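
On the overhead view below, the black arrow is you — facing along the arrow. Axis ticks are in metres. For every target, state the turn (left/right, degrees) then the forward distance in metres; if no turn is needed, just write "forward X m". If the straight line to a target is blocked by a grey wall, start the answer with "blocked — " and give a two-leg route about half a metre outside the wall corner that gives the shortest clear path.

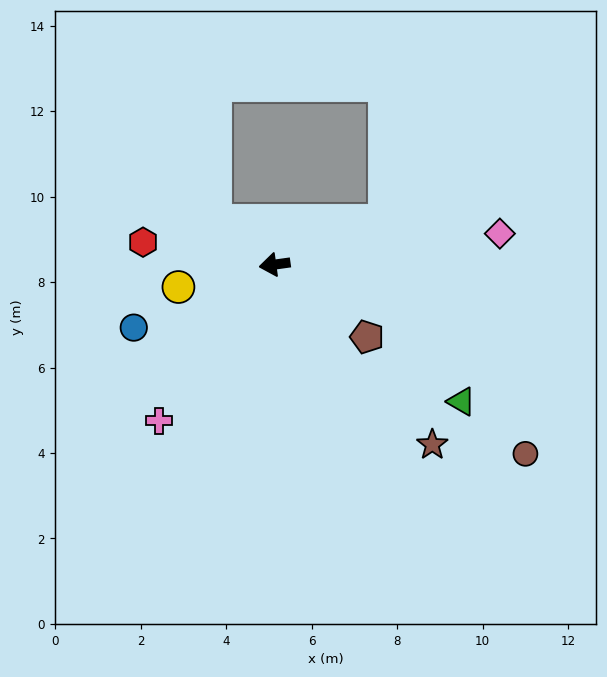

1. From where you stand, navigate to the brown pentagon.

turn left 134°, forward 2.7 m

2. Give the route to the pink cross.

turn left 46°, forward 4.5 m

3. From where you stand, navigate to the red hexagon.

turn right 18°, forward 3.1 m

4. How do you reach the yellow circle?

turn left 5°, forward 2.3 m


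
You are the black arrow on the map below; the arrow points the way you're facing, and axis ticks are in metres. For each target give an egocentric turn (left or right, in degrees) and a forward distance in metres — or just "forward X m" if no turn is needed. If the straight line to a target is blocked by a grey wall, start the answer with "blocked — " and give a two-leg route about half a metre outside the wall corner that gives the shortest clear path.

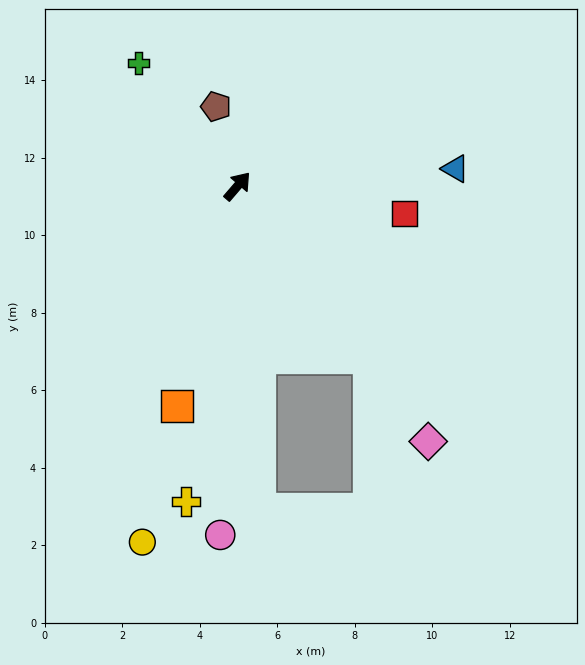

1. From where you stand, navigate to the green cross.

turn left 79°, forward 4.1 m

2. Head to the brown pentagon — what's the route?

turn left 56°, forward 2.1 m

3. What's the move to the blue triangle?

turn right 45°, forward 5.6 m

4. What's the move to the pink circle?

turn right 142°, forward 9.0 m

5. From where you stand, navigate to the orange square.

turn right 155°, forward 5.9 m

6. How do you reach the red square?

turn right 58°, forward 4.4 m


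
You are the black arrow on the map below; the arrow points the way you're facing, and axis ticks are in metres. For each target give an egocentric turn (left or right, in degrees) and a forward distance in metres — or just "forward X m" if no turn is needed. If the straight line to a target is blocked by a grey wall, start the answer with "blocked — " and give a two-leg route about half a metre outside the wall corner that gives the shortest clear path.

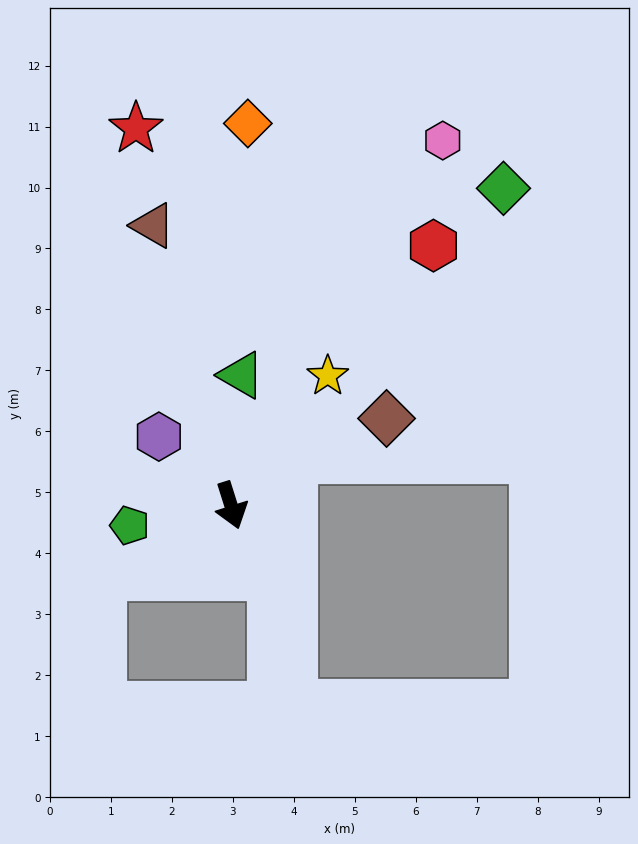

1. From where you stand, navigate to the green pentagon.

turn right 96°, forward 1.7 m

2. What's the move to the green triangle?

turn left 158°, forward 2.1 m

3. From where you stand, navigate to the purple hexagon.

turn right 151°, forward 1.6 m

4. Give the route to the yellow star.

turn left 126°, forward 2.7 m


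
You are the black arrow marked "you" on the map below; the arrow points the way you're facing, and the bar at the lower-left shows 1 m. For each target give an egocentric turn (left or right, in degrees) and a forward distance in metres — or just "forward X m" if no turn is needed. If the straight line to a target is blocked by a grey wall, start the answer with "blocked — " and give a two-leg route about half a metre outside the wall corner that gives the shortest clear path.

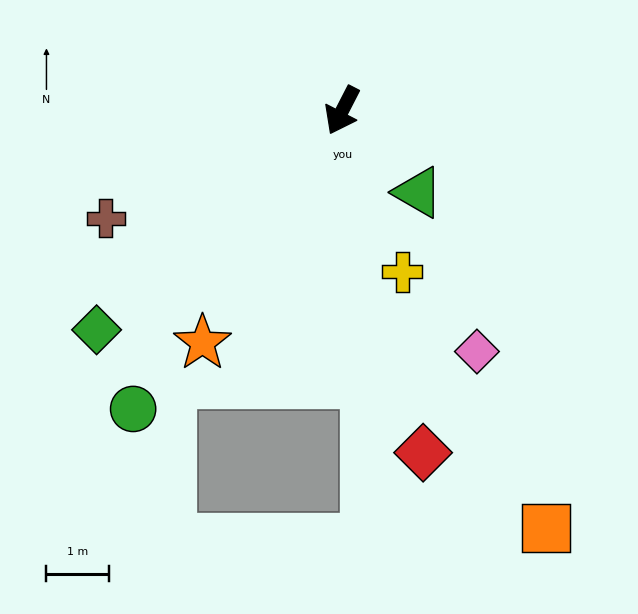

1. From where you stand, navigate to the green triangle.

turn left 70°, forward 1.8 m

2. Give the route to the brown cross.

turn right 38°, forward 4.1 m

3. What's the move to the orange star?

turn right 4°, forward 4.3 m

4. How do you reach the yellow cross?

turn left 48°, forward 2.7 m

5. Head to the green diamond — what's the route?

turn right 21°, forward 5.3 m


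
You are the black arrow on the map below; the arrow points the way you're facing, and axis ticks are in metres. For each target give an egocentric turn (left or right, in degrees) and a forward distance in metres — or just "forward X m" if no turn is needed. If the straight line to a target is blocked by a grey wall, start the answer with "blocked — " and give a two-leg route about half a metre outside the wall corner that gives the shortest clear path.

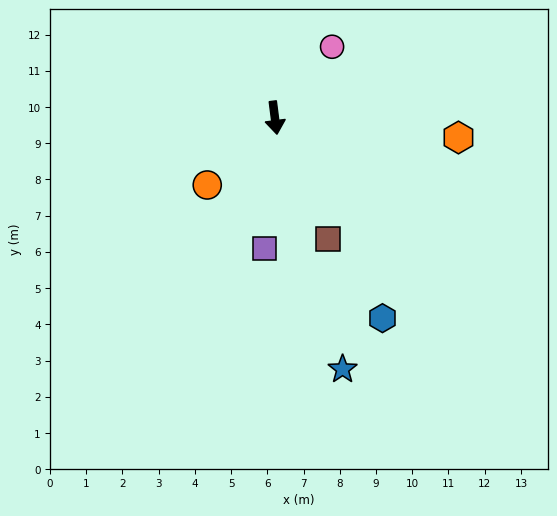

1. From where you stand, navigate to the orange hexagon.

turn left 77°, forward 5.1 m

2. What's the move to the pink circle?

turn left 134°, forward 2.5 m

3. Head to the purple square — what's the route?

turn right 12°, forward 3.6 m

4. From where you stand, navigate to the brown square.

turn left 17°, forward 3.7 m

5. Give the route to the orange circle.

turn right 52°, forward 2.6 m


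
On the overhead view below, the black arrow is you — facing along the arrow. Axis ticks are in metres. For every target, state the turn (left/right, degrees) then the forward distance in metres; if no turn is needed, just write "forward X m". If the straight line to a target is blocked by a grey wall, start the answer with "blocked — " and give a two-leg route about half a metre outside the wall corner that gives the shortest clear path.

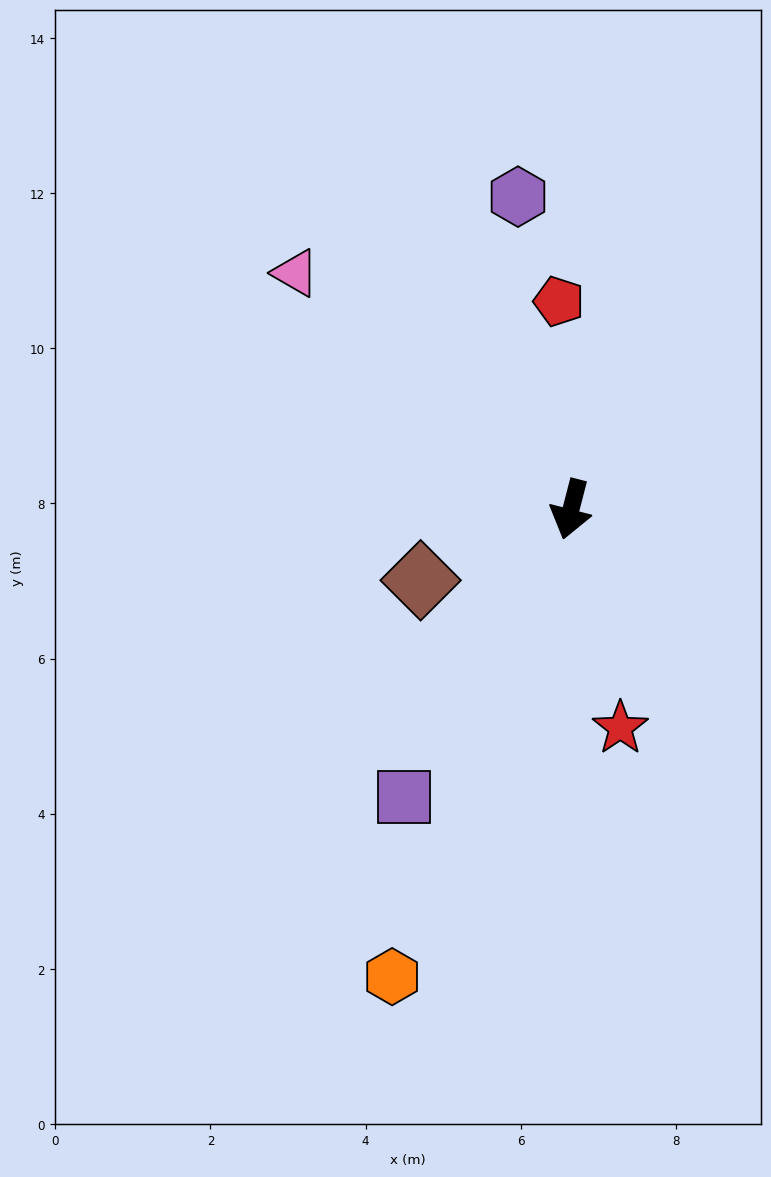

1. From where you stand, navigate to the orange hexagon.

turn right 7°, forward 6.5 m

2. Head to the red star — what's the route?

turn left 27°, forward 2.9 m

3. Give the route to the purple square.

turn right 16°, forward 4.3 m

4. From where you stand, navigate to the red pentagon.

turn right 162°, forward 2.7 m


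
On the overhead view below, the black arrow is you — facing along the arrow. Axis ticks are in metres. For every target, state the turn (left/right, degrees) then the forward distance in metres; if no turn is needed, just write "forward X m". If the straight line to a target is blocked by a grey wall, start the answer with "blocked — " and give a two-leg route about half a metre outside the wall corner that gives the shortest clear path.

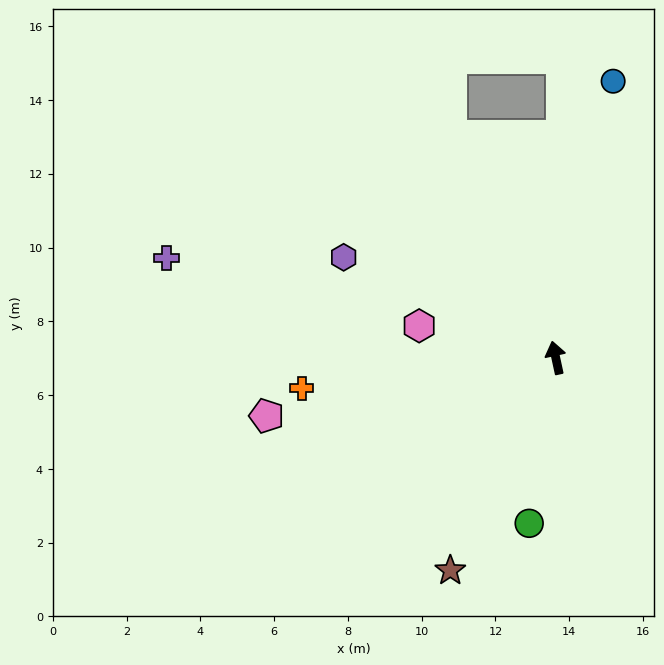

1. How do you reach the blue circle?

turn right 24°, forward 7.7 m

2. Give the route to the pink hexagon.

turn left 65°, forward 3.8 m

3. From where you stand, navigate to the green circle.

turn left 159°, forward 4.5 m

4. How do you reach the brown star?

turn left 141°, forward 6.4 m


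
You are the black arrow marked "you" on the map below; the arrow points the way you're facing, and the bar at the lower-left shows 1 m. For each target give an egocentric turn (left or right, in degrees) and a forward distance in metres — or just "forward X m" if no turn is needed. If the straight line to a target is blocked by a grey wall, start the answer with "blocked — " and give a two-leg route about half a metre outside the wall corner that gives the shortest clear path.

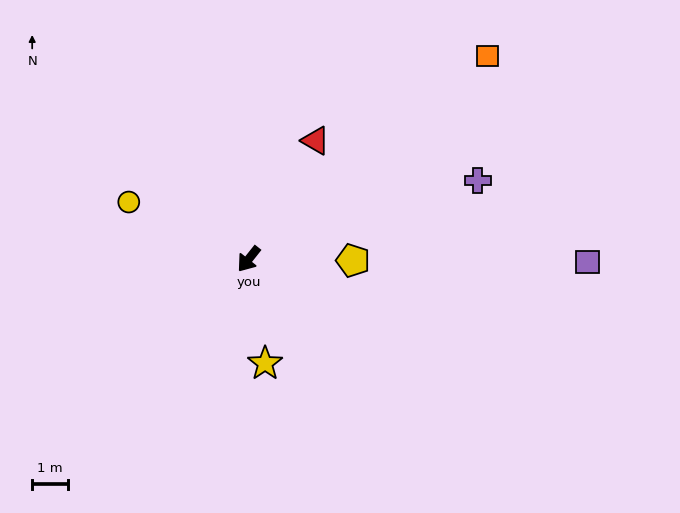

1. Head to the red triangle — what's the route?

turn right 171°, forward 3.8 m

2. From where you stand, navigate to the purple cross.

turn left 147°, forward 6.7 m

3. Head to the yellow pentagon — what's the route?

turn left 128°, forward 2.9 m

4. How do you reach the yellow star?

turn left 47°, forward 2.9 m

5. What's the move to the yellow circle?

turn right 77°, forward 3.7 m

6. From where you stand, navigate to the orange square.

turn left 169°, forward 8.7 m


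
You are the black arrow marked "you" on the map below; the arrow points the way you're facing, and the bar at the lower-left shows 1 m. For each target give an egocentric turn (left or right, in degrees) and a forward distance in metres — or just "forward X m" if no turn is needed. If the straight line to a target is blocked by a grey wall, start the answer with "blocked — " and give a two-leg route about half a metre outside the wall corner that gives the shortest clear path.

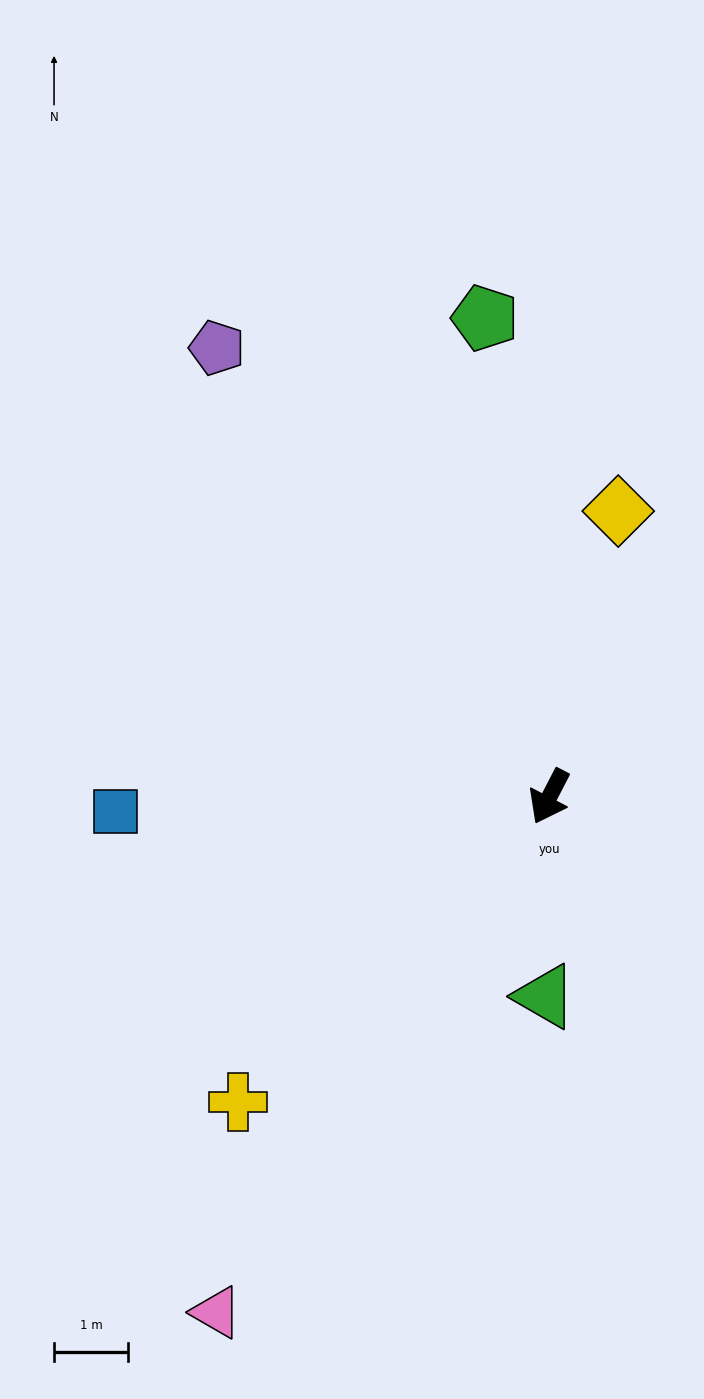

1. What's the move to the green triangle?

turn left 26°, forward 2.7 m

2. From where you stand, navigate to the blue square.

turn right 61°, forward 5.8 m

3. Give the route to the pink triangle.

turn right 5°, forward 8.3 m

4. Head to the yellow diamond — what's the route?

turn right 166°, forward 4.0 m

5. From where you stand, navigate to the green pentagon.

turn right 145°, forward 6.5 m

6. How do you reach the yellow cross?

turn right 18°, forward 5.9 m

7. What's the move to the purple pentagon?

turn right 116°, forward 7.5 m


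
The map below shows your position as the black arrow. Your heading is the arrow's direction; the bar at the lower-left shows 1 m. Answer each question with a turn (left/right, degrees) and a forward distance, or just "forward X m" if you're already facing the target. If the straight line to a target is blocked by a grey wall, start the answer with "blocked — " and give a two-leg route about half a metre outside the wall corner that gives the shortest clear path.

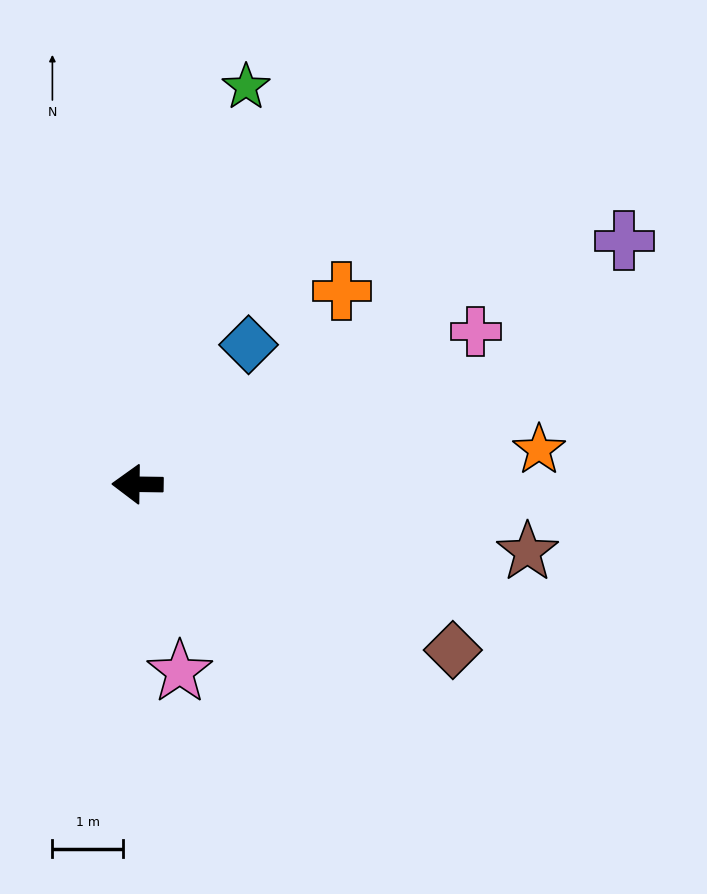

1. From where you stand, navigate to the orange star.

turn right 174°, forward 5.7 m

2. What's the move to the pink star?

turn left 103°, forward 2.7 m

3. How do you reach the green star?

turn right 105°, forward 5.8 m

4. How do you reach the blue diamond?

turn right 128°, forward 2.5 m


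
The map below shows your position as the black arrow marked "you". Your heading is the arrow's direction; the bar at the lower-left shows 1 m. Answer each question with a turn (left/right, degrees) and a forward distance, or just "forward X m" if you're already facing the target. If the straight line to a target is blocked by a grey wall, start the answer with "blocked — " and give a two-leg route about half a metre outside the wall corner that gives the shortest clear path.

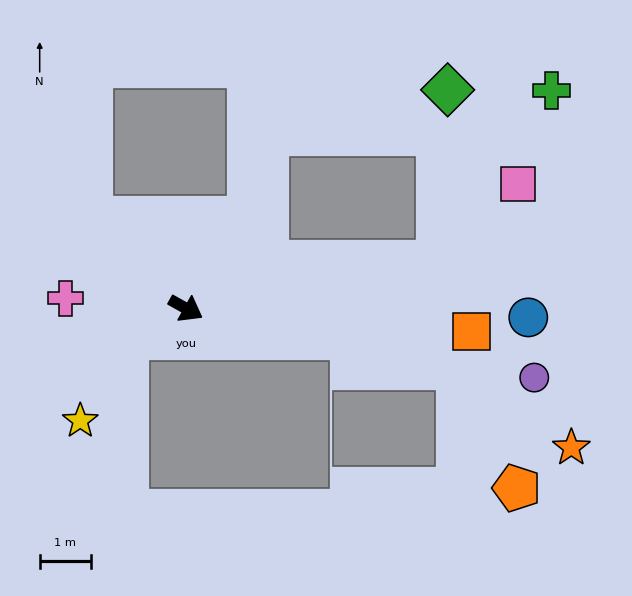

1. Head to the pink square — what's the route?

blocked — turn left 40°, forward 5.0 m, then turn left 33°, forward 2.2 m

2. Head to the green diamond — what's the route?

blocked — turn left 40°, forward 5.0 m, then turn left 76°, forward 3.4 m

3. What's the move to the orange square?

turn left 25°, forward 5.6 m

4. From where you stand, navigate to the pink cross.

turn right 155°, forward 2.4 m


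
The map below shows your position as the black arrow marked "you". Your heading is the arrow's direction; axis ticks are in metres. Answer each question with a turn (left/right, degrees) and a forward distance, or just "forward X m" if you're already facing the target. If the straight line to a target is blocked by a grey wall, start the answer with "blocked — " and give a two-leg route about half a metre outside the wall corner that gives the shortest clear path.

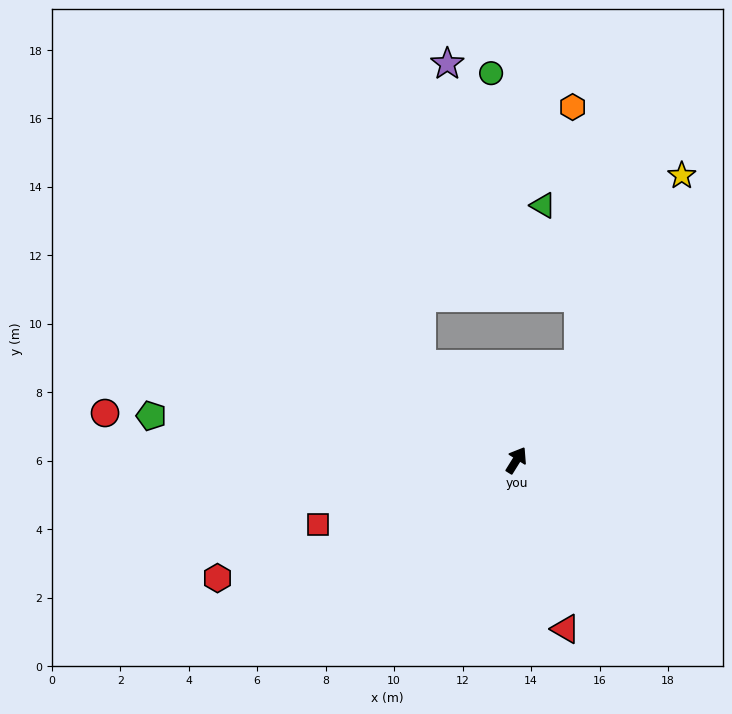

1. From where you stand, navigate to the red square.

turn left 140°, forward 6.1 m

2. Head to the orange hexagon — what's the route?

blocked — forward 3.3 m, then turn left 33°, forward 7.5 m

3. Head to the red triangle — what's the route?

turn right 132°, forward 5.1 m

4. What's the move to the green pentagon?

turn left 115°, forward 10.7 m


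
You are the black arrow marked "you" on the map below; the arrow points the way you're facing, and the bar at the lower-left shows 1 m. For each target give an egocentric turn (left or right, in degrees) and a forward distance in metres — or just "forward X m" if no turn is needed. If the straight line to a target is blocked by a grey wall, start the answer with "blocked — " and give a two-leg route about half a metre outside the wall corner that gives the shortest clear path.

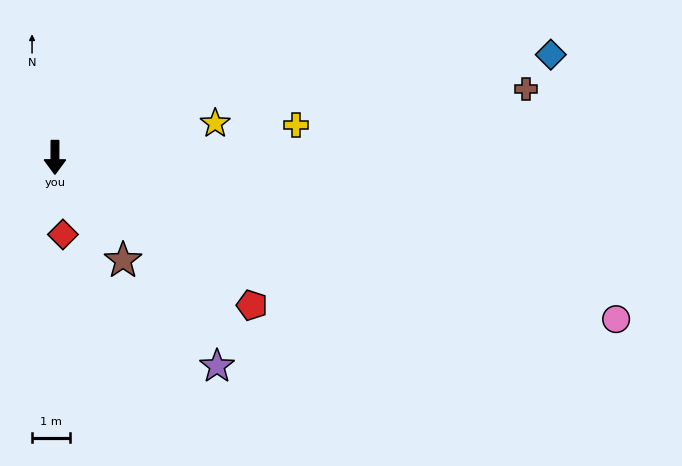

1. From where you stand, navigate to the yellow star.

turn left 102°, forward 4.3 m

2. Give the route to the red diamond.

turn left 6°, forward 2.0 m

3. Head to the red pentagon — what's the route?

turn left 53°, forward 6.4 m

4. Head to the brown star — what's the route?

turn left 34°, forward 3.2 m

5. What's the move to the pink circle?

turn left 74°, forward 15.3 m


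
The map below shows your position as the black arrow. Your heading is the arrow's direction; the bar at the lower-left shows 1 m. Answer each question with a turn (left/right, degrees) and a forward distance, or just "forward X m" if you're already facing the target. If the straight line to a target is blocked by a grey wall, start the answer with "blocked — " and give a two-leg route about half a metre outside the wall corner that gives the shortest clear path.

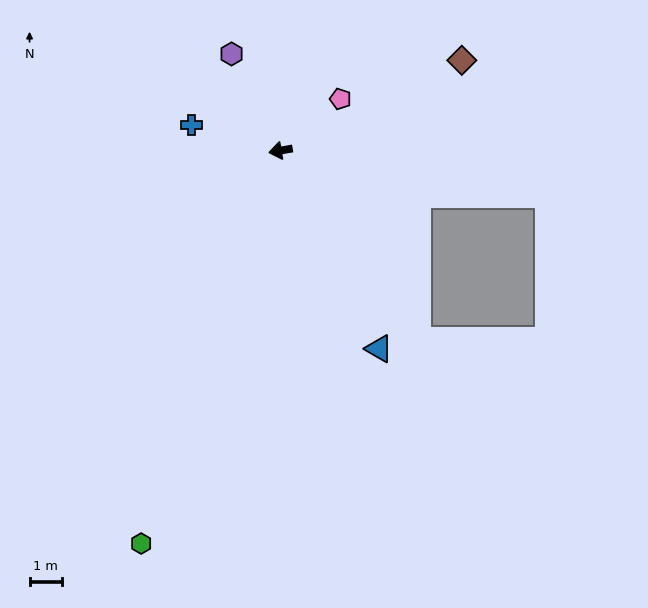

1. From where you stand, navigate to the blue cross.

turn right 26°, forward 2.9 m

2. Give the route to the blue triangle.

turn left 107°, forward 6.9 m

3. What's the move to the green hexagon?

turn left 61°, forward 13.0 m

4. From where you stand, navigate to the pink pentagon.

turn right 149°, forward 2.5 m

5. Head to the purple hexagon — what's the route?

turn right 73°, forward 3.4 m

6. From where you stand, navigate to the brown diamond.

turn right 163°, forward 6.3 m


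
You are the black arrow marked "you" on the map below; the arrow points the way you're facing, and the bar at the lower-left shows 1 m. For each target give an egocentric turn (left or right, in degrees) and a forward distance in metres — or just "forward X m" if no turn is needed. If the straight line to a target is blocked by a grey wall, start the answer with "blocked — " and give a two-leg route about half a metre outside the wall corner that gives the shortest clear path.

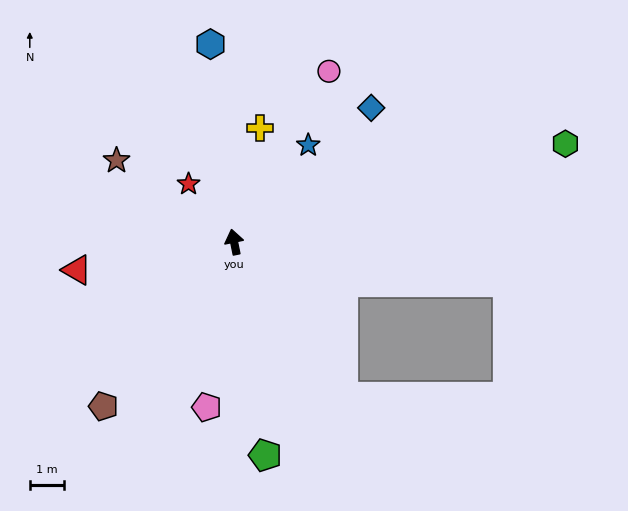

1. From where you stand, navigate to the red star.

turn left 27°, forward 2.1 m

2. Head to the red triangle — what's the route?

turn left 89°, forward 4.6 m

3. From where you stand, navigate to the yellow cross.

turn right 24°, forward 3.4 m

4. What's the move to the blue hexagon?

turn right 5°, forward 5.8 m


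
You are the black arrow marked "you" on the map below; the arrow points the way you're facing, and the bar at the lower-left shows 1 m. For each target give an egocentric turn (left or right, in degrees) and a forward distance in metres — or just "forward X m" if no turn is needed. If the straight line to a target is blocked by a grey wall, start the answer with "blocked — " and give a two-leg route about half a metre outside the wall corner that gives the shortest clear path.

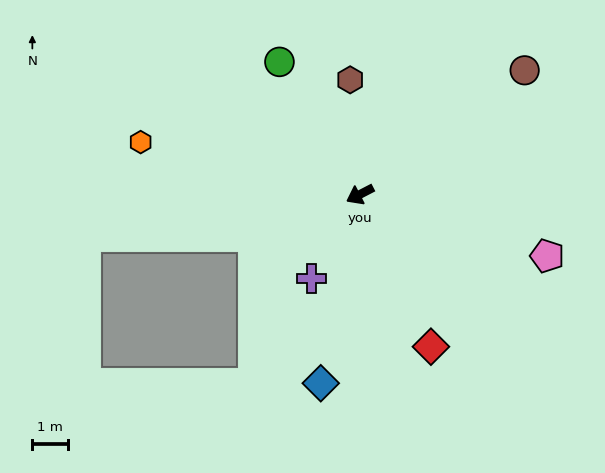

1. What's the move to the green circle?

turn right 86°, forward 4.3 m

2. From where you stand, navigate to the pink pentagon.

turn left 134°, forward 5.5 m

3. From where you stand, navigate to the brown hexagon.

turn right 112°, forward 3.2 m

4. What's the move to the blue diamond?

turn left 51°, forward 5.4 m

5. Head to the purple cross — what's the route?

turn left 33°, forward 2.7 m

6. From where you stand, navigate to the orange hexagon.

turn right 41°, forward 6.3 m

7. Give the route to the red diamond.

turn left 88°, forward 4.7 m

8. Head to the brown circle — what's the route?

turn right 170°, forward 5.7 m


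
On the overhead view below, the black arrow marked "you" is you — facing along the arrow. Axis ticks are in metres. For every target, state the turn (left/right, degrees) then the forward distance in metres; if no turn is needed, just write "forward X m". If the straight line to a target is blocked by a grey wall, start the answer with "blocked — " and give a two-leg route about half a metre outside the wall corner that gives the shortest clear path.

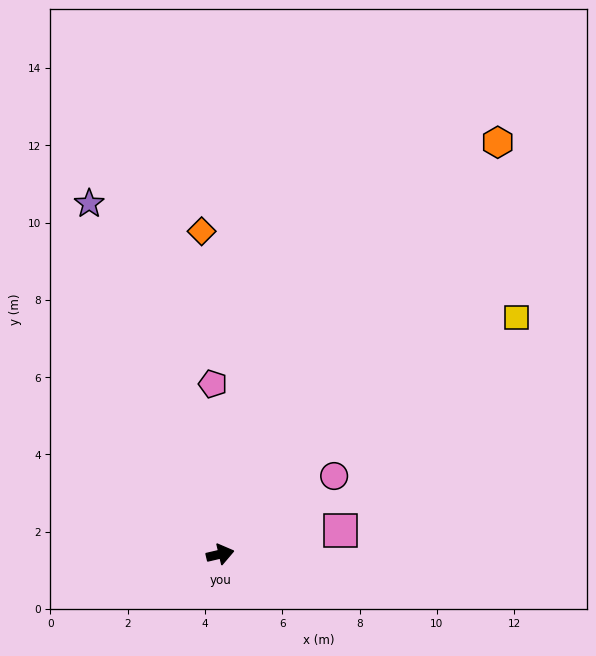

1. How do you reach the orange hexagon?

turn left 43°, forward 12.8 m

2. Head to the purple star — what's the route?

turn left 97°, forward 9.7 m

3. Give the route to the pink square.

turn right 2°, forward 3.2 m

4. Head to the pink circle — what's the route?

turn left 21°, forward 3.6 m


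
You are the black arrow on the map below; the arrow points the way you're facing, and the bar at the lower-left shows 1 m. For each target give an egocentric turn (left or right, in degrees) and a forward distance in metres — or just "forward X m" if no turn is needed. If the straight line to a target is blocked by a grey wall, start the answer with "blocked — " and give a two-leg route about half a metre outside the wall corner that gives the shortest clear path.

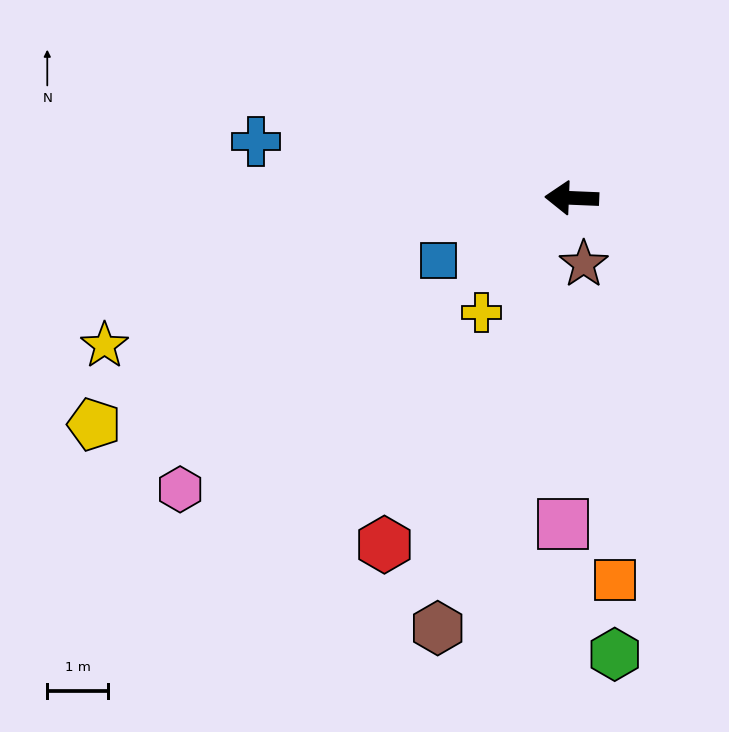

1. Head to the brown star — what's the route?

turn left 103°, forward 1.1 m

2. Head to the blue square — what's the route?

turn left 28°, forward 2.4 m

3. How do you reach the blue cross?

turn right 8°, forward 5.3 m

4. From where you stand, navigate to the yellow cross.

turn left 54°, forward 2.4 m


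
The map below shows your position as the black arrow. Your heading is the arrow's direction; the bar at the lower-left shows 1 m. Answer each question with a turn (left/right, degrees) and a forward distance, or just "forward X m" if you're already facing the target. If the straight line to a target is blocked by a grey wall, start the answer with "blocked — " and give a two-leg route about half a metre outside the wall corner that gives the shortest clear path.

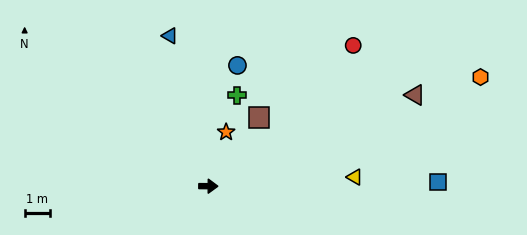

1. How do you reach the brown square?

turn left 54°, forward 3.3 m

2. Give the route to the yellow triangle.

turn left 4°, forward 5.7 m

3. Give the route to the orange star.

turn left 72°, forward 2.2 m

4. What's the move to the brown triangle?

turn left 24°, forward 8.8 m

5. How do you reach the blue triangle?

turn left 105°, forward 6.0 m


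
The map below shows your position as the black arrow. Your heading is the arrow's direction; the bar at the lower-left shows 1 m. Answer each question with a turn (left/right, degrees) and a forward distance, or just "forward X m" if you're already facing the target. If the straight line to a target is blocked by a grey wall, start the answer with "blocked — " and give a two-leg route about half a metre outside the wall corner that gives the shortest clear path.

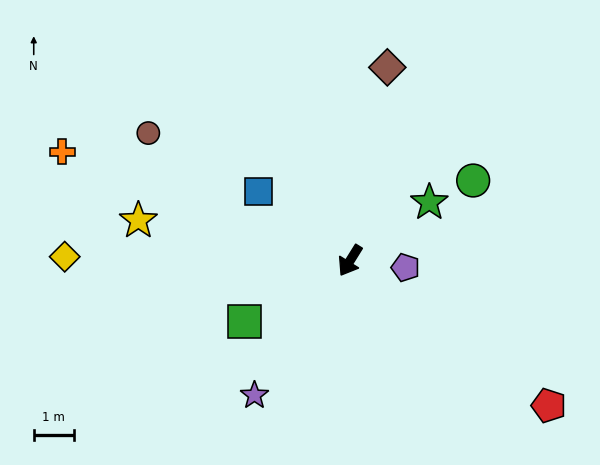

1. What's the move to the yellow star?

turn right 69°, forward 5.3 m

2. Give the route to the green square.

turn right 28°, forward 3.0 m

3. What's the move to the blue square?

turn right 95°, forward 2.8 m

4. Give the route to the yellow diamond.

turn right 59°, forward 7.1 m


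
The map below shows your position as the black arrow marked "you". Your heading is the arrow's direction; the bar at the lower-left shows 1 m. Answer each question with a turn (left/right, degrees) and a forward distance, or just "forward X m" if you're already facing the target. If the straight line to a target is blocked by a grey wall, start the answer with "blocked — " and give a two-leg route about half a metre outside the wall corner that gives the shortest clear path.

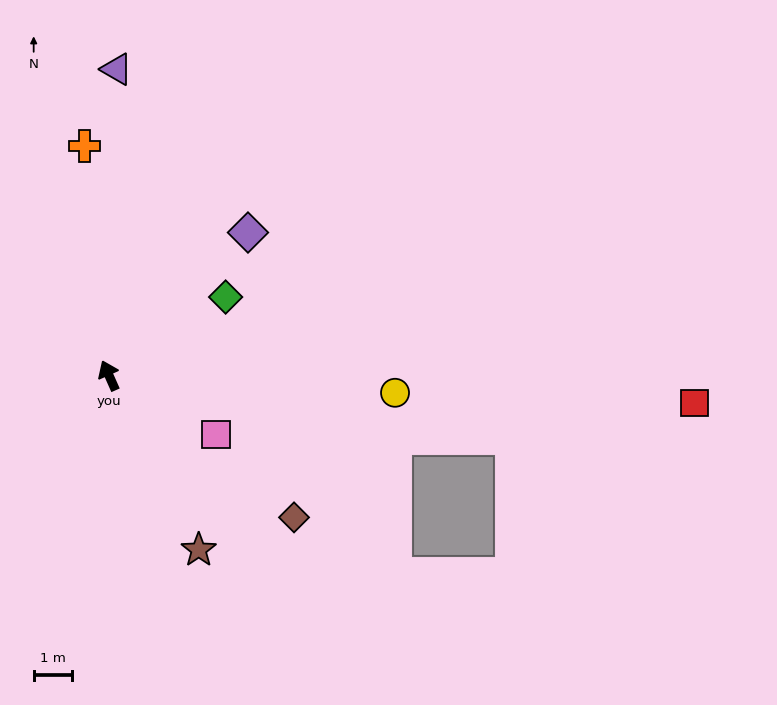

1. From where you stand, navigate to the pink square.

turn right 143°, forward 3.2 m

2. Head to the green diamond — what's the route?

turn right 80°, forward 3.7 m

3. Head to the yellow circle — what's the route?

turn right 117°, forward 7.5 m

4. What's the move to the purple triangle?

turn right 25°, forward 8.0 m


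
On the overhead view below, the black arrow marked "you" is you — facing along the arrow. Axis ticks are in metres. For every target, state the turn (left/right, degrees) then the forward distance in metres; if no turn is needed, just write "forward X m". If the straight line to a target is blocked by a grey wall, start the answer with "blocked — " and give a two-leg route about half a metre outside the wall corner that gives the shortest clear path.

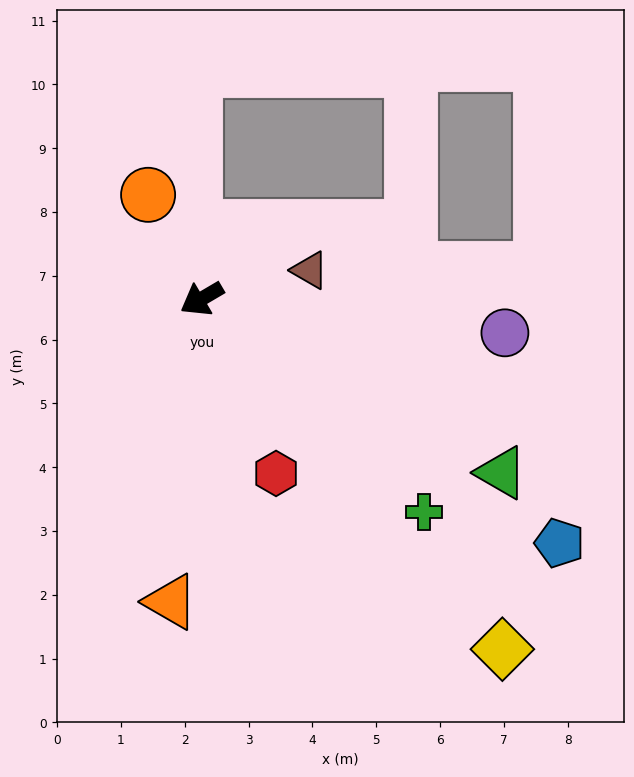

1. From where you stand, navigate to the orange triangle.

turn left 54°, forward 4.8 m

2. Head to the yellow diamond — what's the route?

turn left 100°, forward 7.2 m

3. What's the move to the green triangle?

turn left 119°, forward 5.4 m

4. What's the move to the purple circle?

turn left 143°, forward 4.8 m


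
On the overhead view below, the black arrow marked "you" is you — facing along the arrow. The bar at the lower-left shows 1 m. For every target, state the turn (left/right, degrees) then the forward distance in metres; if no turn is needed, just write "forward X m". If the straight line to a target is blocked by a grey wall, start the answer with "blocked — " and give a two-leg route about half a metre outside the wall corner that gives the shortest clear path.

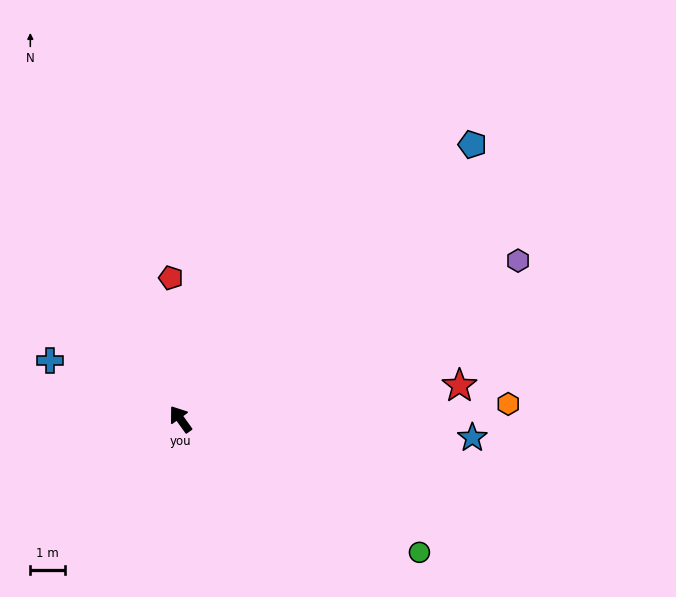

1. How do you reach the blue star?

turn right 129°, forward 8.4 m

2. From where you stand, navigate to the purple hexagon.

turn right 100°, forward 10.7 m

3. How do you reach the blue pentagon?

turn right 82°, forward 11.5 m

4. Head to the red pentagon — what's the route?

turn right 32°, forward 4.1 m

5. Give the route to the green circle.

turn right 155°, forward 7.8 m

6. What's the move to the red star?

turn right 119°, forward 8.0 m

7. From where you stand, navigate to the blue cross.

turn left 30°, forward 4.1 m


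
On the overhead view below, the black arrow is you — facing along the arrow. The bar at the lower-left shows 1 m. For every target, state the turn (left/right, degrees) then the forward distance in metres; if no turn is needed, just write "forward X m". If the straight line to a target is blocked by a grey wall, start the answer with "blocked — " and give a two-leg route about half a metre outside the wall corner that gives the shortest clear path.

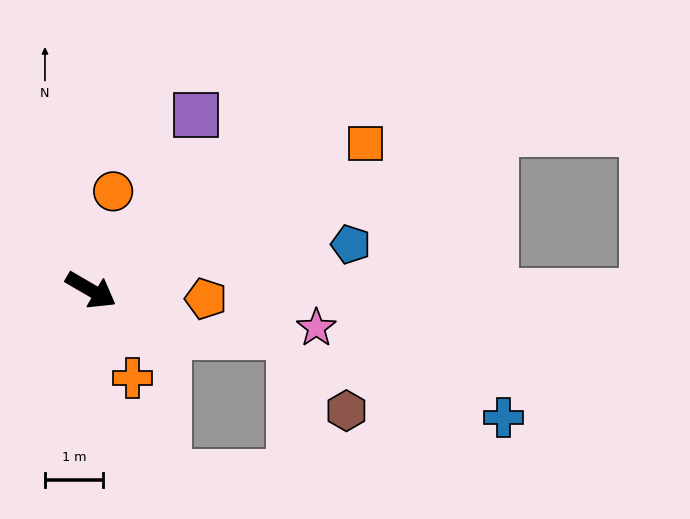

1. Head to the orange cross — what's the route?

turn right 35°, forward 1.7 m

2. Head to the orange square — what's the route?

turn left 58°, forward 5.4 m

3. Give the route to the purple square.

turn left 89°, forward 3.5 m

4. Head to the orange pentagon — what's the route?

turn left 26°, forward 2.0 m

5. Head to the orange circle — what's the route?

turn left 108°, forward 1.7 m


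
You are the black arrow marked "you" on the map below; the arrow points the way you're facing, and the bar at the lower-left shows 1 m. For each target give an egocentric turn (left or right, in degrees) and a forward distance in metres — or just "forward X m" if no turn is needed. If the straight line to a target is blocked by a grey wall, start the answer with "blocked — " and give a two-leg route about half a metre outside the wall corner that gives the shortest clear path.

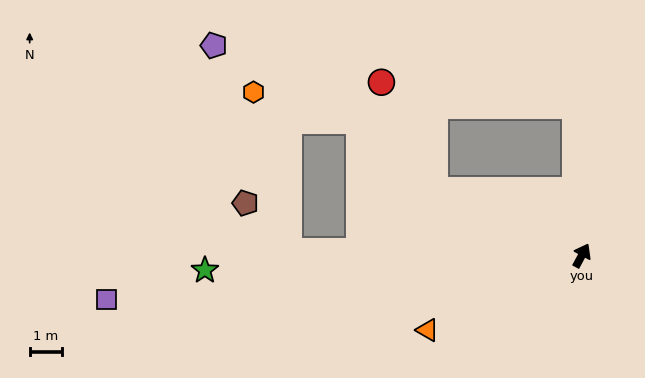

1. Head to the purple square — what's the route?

turn left 124°, forward 14.9 m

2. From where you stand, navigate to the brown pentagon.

blocked — turn left 117°, forward 9.1 m, then turn right 47°, forward 2.0 m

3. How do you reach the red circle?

blocked — turn left 95°, forward 5.0 m, then turn right 40°, forward 3.8 m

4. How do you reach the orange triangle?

turn left 144°, forward 5.3 m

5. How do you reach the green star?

turn left 121°, forward 11.7 m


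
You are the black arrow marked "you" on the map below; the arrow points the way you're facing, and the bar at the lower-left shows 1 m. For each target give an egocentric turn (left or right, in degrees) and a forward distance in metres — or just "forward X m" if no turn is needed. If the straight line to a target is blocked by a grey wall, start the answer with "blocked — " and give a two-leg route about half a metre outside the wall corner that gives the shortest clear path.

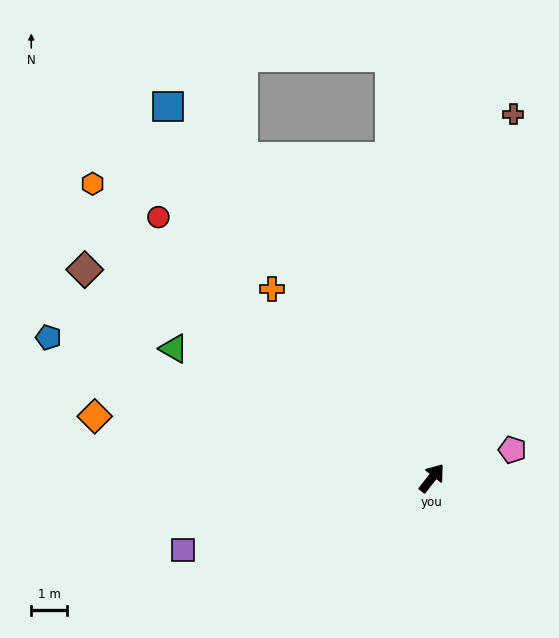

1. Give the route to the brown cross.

turn left 26°, forward 10.3 m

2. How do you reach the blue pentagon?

turn left 108°, forward 11.3 m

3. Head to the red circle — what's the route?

turn left 85°, forward 10.4 m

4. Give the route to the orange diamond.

turn left 118°, forward 9.5 m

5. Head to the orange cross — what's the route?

turn left 78°, forward 6.8 m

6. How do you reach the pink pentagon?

turn right 33°, forward 2.4 m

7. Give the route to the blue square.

turn left 74°, forward 12.6 m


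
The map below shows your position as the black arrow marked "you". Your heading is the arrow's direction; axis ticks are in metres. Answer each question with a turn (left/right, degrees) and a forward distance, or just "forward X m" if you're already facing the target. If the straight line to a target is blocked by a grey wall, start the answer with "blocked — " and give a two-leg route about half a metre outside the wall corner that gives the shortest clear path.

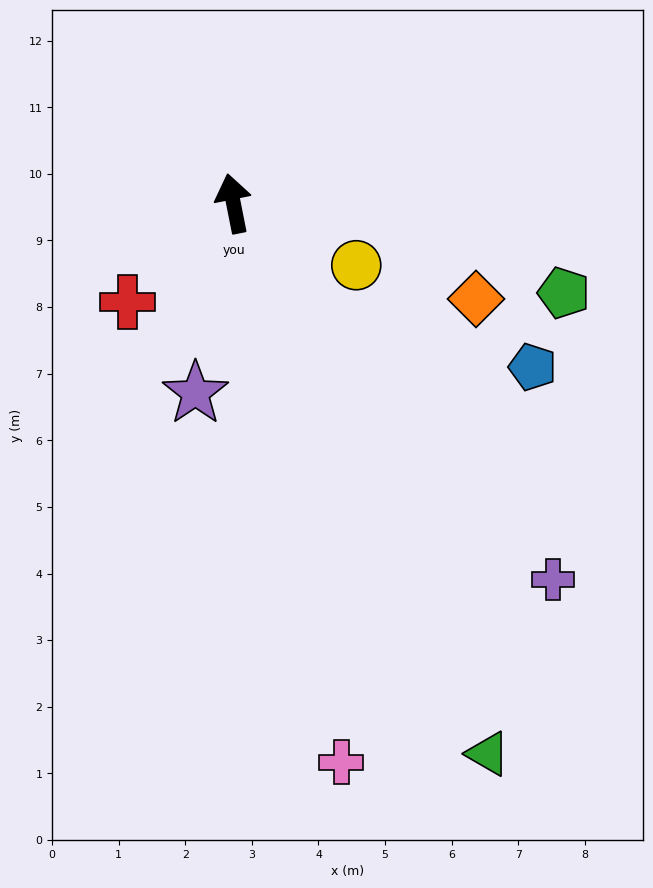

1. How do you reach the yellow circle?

turn right 128°, forward 2.1 m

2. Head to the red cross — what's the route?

turn left 122°, forward 2.2 m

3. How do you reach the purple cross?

turn right 151°, forward 7.4 m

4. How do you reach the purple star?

turn left 157°, forward 2.9 m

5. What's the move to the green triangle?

turn right 166°, forward 9.1 m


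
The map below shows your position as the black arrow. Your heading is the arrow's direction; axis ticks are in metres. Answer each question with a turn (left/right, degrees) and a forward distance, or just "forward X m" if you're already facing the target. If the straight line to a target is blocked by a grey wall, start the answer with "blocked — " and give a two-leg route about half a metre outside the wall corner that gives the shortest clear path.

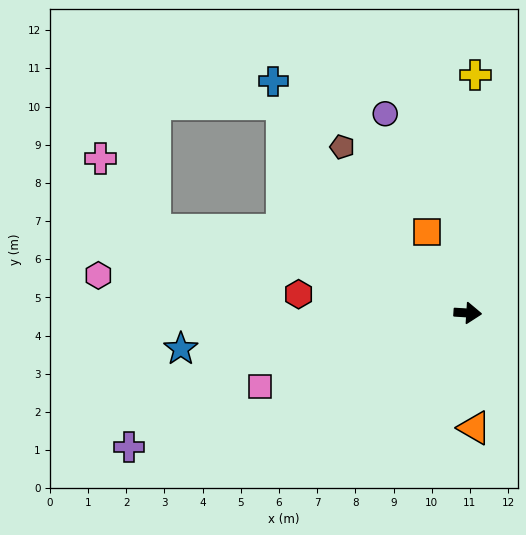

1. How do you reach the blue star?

turn right 169°, forward 7.6 m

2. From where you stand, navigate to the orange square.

turn left 120°, forward 2.4 m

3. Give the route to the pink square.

turn right 157°, forward 5.8 m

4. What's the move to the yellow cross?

turn left 92°, forward 6.2 m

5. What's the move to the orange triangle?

turn right 83°, forward 3.0 m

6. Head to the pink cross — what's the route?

blocked — turn left 169°, forward 8.5 m, then turn right 38°, forward 2.4 m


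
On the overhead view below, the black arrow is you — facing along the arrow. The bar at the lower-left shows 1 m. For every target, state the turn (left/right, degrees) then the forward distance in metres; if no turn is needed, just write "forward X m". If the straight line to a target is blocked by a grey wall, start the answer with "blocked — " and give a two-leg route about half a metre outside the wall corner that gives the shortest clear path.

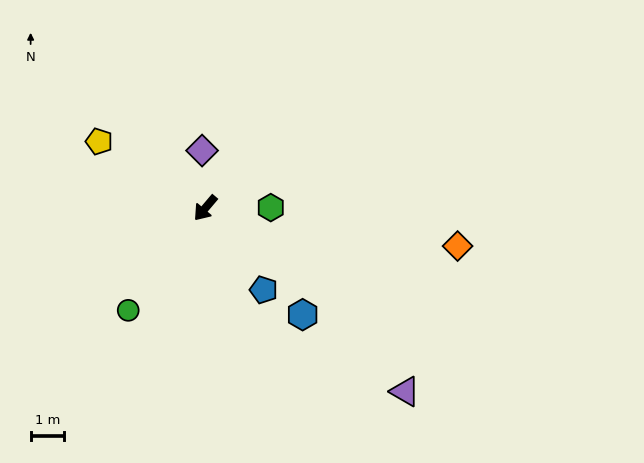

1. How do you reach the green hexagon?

turn left 131°, forward 2.0 m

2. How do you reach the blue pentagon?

turn left 76°, forward 3.0 m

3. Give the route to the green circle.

turn left 3°, forward 3.8 m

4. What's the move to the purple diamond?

turn right 136°, forward 1.7 m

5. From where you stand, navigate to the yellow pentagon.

turn right 82°, forward 3.7 m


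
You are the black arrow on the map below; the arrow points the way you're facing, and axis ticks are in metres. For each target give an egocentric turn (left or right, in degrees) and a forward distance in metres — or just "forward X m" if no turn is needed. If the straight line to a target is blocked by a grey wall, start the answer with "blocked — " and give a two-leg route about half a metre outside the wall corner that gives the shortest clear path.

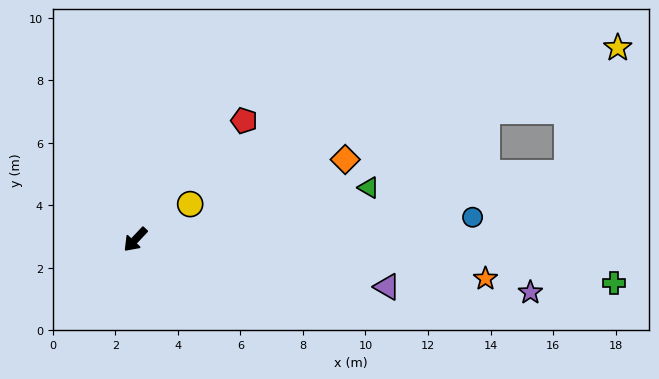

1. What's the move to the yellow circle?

turn left 166°, forward 2.1 m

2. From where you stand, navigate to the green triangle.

turn left 146°, forward 7.6 m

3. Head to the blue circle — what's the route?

turn left 137°, forward 10.8 m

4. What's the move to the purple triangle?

turn left 123°, forward 8.2 m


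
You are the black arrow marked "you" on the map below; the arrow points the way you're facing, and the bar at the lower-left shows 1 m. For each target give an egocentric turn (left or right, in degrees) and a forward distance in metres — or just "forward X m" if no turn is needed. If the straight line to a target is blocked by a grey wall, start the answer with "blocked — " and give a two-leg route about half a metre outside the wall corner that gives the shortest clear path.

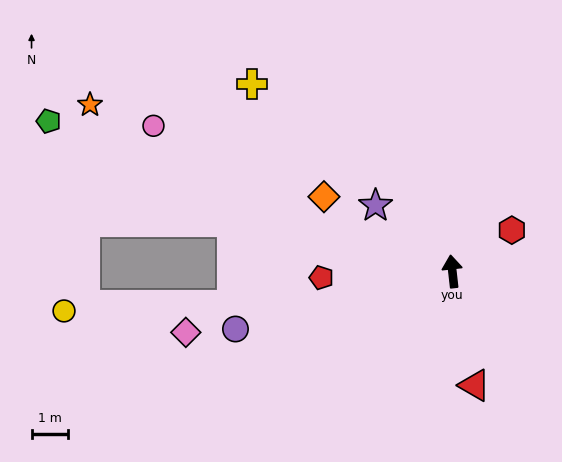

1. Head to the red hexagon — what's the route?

turn right 62°, forward 2.0 m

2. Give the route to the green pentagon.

turn left 63°, forward 11.9 m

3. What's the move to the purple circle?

turn left 98°, forward 6.2 m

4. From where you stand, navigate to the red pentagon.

turn left 86°, forward 3.6 m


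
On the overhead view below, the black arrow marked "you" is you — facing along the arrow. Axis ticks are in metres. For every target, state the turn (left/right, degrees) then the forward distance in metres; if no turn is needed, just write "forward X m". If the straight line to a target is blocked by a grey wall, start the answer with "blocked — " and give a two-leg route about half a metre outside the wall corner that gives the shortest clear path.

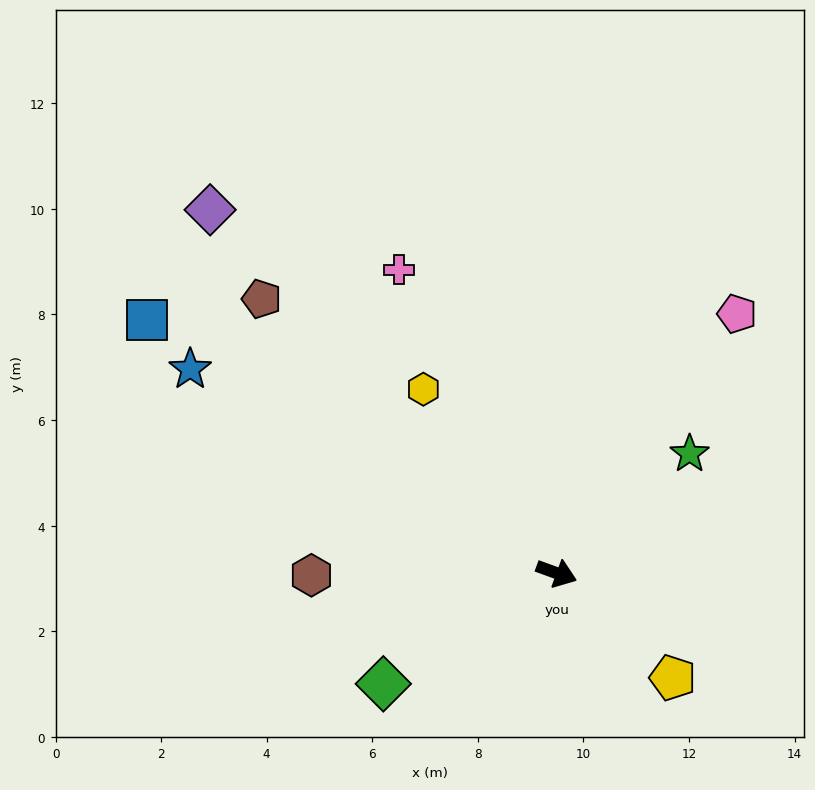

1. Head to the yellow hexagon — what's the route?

turn left 146°, forward 4.3 m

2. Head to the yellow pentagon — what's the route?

turn right 22°, forward 3.0 m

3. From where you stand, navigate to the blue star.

turn left 171°, forward 7.9 m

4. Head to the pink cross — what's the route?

turn left 138°, forward 6.5 m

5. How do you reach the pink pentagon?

turn left 75°, forward 6.0 m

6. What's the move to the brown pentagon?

turn left 157°, forward 7.6 m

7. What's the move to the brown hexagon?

turn right 159°, forward 4.6 m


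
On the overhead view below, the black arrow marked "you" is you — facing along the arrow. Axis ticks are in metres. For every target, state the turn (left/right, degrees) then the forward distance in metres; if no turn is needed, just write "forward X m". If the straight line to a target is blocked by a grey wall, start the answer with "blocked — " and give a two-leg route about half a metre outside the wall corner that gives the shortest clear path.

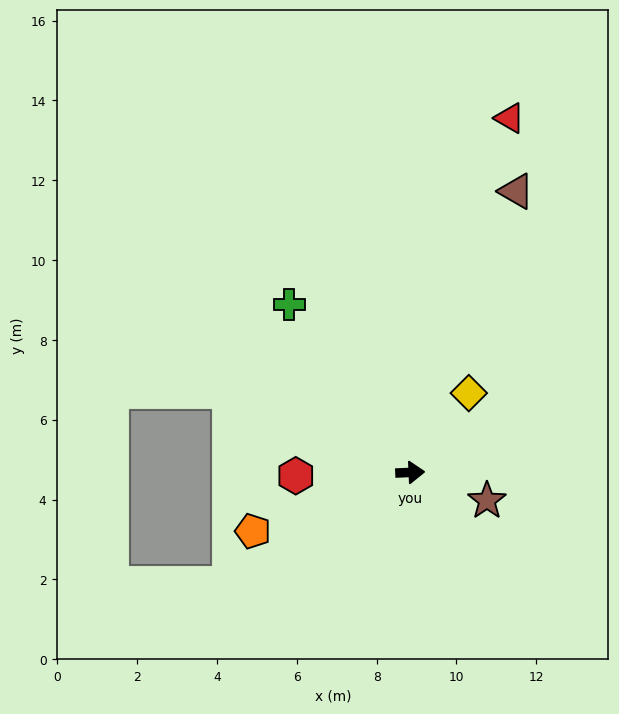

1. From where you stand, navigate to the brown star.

turn right 23°, forward 2.0 m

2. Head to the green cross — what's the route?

turn left 123°, forward 5.2 m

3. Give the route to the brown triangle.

turn left 67°, forward 7.5 m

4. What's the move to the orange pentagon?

turn right 162°, forward 4.2 m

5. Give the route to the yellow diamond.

turn left 51°, forward 2.5 m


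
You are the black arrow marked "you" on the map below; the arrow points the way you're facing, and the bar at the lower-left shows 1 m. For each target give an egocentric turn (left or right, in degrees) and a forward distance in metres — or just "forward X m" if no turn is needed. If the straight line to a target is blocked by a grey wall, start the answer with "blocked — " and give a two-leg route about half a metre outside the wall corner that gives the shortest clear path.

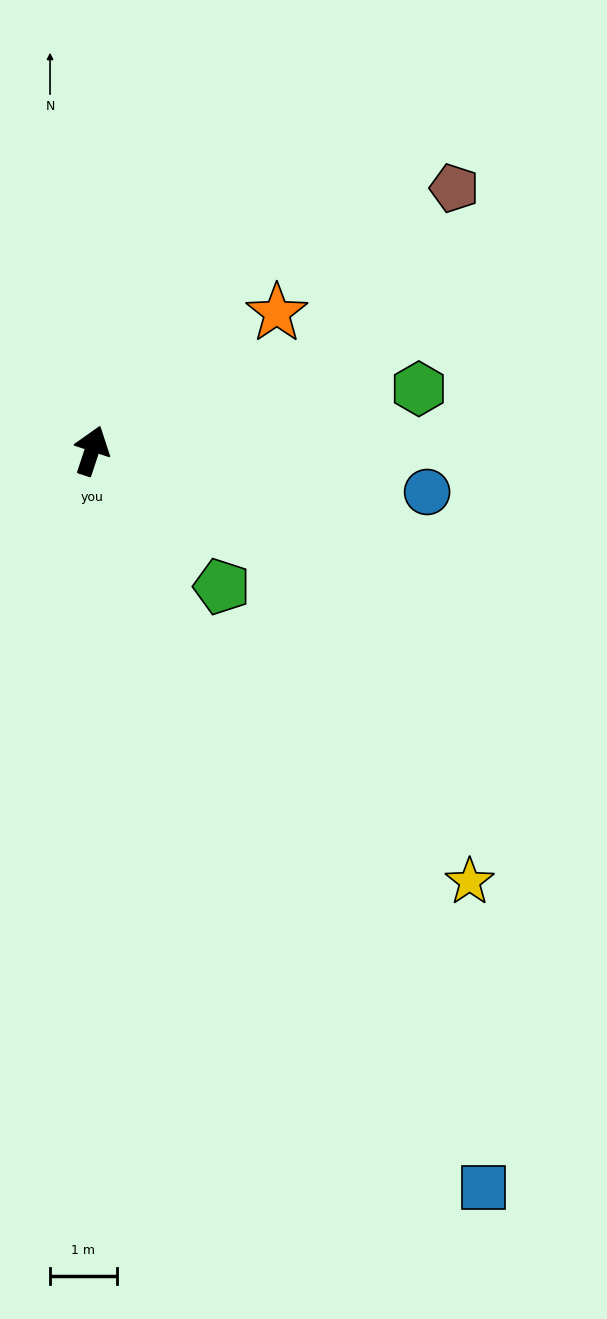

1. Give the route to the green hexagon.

turn right 61°, forward 5.0 m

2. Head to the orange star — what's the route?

turn right 35°, forward 3.5 m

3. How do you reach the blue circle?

turn right 79°, forward 5.1 m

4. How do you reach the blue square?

turn right 134°, forward 12.5 m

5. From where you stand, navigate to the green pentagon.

turn right 118°, forward 2.8 m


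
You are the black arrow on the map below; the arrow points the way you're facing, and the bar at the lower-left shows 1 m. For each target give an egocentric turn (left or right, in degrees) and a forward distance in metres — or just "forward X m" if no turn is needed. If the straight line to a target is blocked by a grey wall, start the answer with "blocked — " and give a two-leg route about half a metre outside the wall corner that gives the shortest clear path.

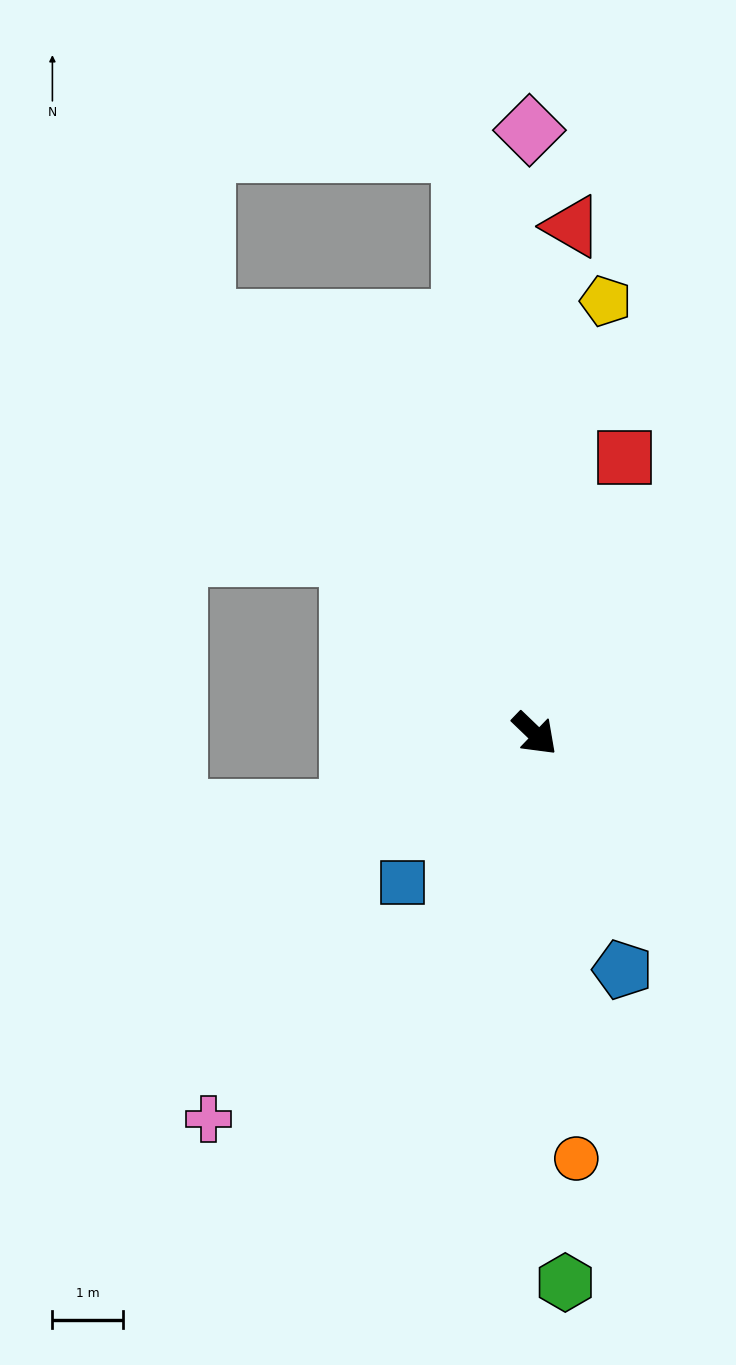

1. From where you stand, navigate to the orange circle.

turn right 41°, forward 6.0 m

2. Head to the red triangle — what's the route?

turn left 130°, forward 7.2 m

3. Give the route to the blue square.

turn right 88°, forward 2.8 m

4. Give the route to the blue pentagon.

turn right 26°, forward 3.5 m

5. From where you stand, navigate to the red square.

turn left 116°, forward 4.1 m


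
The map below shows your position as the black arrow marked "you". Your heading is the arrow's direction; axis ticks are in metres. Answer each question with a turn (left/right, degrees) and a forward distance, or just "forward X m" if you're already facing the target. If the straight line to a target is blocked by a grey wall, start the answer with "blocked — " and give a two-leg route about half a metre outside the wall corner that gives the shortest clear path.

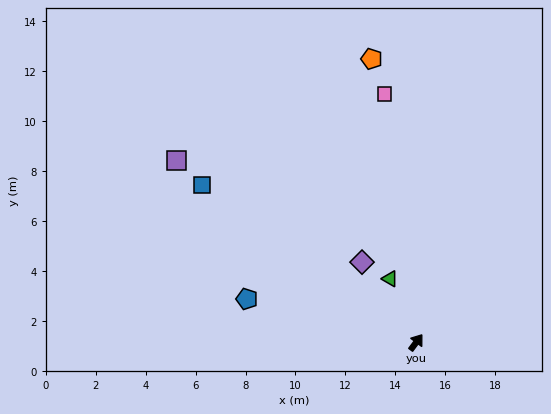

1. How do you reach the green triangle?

turn left 59°, forward 2.8 m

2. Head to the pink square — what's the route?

turn left 44°, forward 10.0 m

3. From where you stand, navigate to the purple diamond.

turn left 71°, forward 3.9 m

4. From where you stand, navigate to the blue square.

turn left 90°, forward 10.7 m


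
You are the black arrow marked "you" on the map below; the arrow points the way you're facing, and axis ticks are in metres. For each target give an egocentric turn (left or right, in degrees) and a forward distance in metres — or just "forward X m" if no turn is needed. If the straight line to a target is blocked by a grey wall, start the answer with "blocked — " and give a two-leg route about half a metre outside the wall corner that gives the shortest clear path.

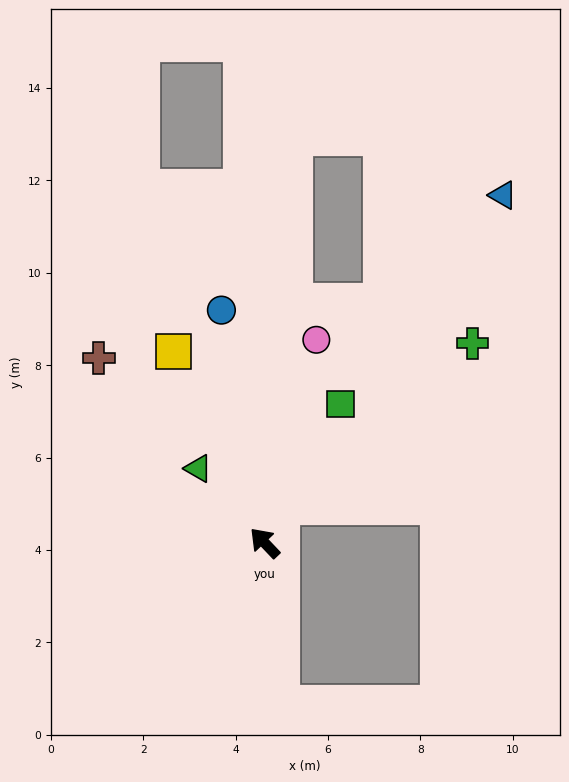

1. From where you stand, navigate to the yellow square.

turn right 18°, forward 4.6 m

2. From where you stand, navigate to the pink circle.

turn right 58°, forward 4.5 m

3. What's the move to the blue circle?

turn right 33°, forward 5.1 m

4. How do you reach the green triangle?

forward 2.2 m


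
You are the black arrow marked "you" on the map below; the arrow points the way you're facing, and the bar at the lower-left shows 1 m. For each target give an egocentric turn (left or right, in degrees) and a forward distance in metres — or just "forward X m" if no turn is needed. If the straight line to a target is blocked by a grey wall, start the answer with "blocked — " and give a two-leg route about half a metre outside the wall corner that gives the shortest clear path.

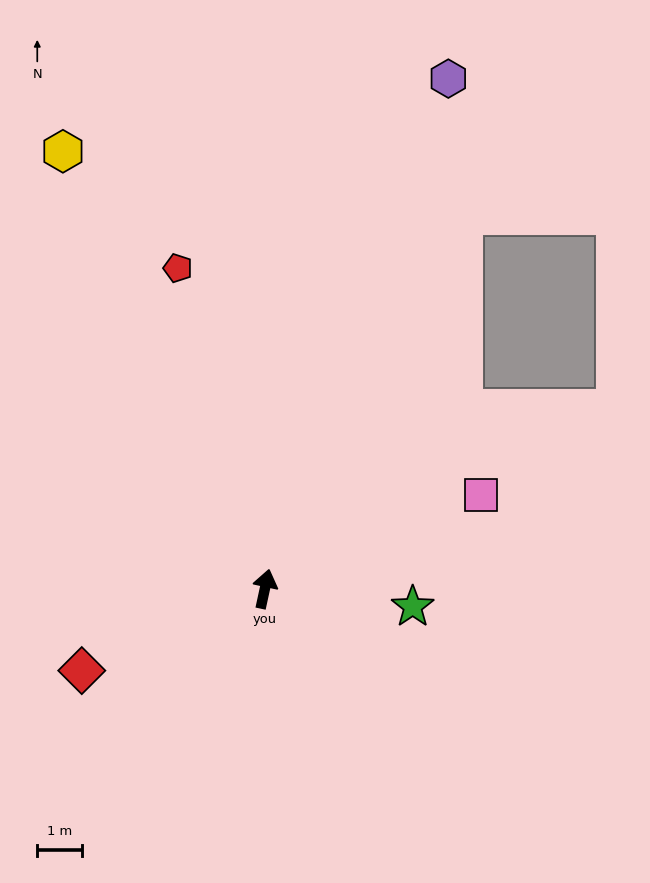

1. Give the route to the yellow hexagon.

turn left 37°, forward 10.8 m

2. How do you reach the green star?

turn right 85°, forward 3.3 m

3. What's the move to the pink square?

turn right 54°, forward 5.3 m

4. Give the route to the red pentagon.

turn left 27°, forward 7.4 m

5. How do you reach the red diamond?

turn left 126°, forward 4.5 m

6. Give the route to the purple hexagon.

turn right 8°, forward 12.1 m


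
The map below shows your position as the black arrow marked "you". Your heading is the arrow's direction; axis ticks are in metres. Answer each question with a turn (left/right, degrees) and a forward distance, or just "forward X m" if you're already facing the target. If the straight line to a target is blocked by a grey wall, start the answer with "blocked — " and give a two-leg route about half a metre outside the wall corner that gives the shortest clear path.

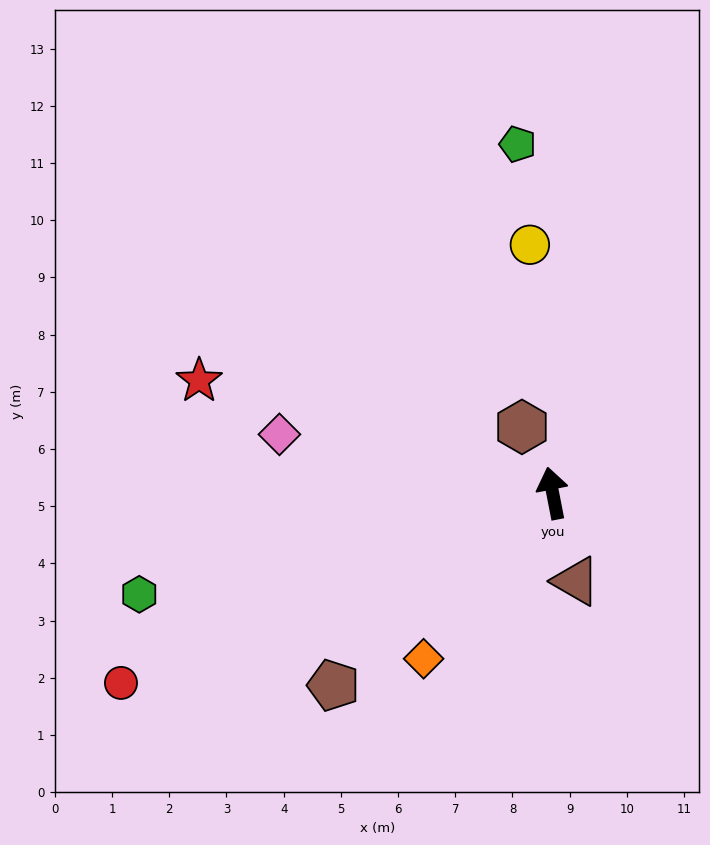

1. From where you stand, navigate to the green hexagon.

turn left 93°, forward 7.4 m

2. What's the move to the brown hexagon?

turn left 14°, forward 1.3 m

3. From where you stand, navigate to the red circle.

turn left 103°, forward 8.2 m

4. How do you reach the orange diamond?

turn left 131°, forward 3.7 m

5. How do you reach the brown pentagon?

turn left 120°, forward 5.1 m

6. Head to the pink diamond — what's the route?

turn left 67°, forward 4.9 m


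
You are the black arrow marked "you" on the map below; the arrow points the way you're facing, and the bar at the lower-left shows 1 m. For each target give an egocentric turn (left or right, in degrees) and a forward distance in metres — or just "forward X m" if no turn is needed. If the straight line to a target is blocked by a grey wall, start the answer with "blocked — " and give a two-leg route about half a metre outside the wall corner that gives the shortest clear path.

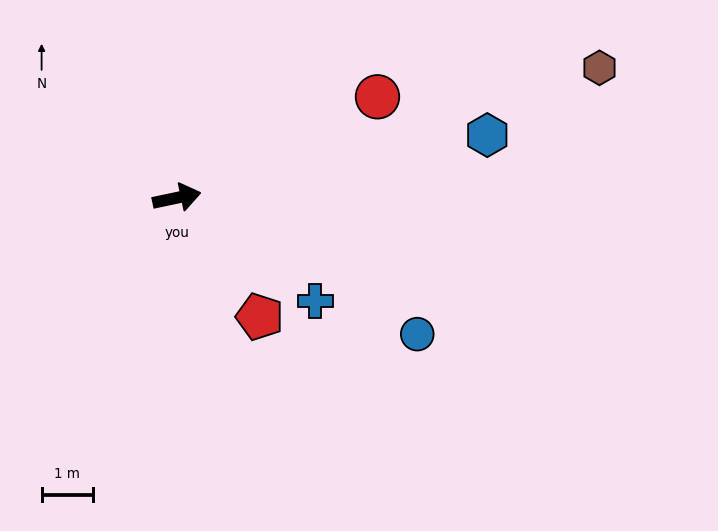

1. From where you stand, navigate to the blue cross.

turn right 49°, forward 3.4 m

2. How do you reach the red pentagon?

turn right 67°, forward 2.8 m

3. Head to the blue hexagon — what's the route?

forward 6.2 m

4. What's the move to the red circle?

turn left 15°, forward 4.4 m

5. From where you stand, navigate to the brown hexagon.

turn left 5°, forward 8.6 m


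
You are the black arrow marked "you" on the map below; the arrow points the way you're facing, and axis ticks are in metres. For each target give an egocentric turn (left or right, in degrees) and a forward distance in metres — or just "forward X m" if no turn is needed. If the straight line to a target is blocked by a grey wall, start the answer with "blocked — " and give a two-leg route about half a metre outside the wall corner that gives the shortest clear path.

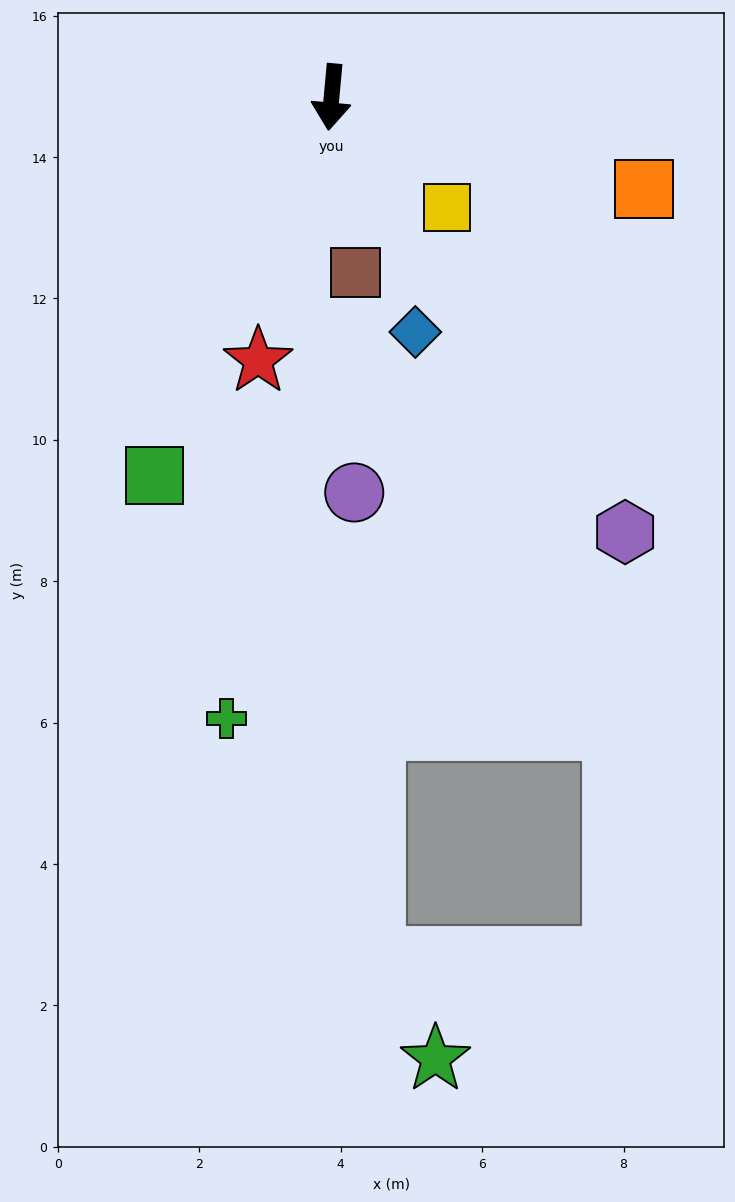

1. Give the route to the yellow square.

turn left 52°, forward 2.3 m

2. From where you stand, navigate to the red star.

turn right 10°, forward 3.9 m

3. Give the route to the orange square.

turn left 79°, forward 4.6 m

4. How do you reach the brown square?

turn left 13°, forward 2.5 m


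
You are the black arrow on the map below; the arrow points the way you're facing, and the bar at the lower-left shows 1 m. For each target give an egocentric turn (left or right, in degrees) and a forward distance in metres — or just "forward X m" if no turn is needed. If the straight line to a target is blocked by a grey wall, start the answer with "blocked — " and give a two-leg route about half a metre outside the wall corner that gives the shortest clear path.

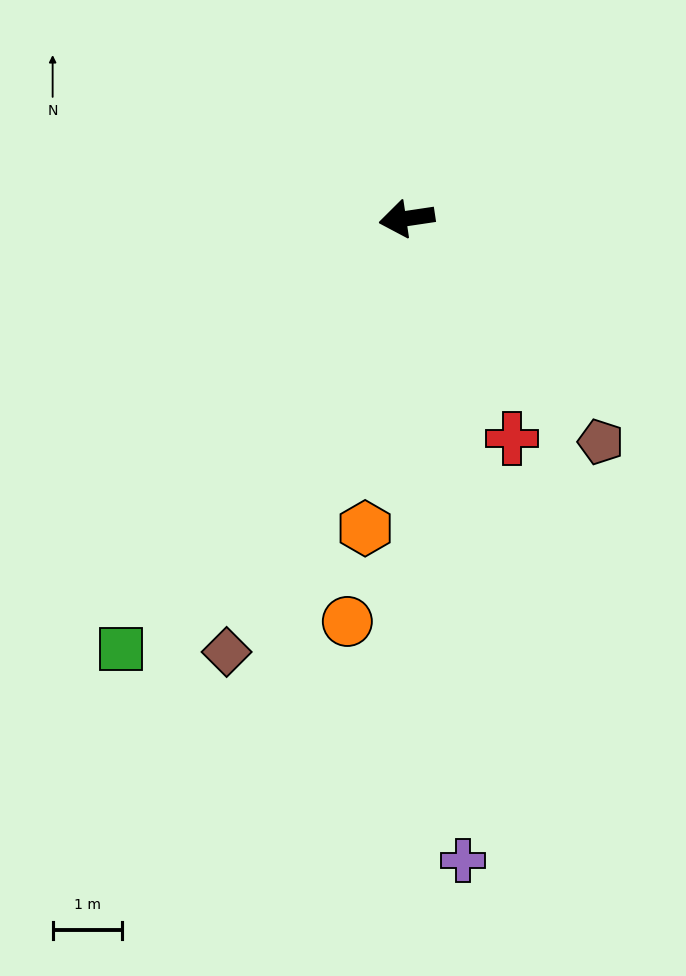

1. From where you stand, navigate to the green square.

turn left 48°, forward 7.5 m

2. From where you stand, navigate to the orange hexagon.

turn left 74°, forward 4.5 m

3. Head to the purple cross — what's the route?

turn left 87°, forward 9.3 m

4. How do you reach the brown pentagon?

turn left 122°, forward 4.3 m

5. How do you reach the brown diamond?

turn left 59°, forward 6.8 m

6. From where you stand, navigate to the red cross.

turn left 107°, forward 3.5 m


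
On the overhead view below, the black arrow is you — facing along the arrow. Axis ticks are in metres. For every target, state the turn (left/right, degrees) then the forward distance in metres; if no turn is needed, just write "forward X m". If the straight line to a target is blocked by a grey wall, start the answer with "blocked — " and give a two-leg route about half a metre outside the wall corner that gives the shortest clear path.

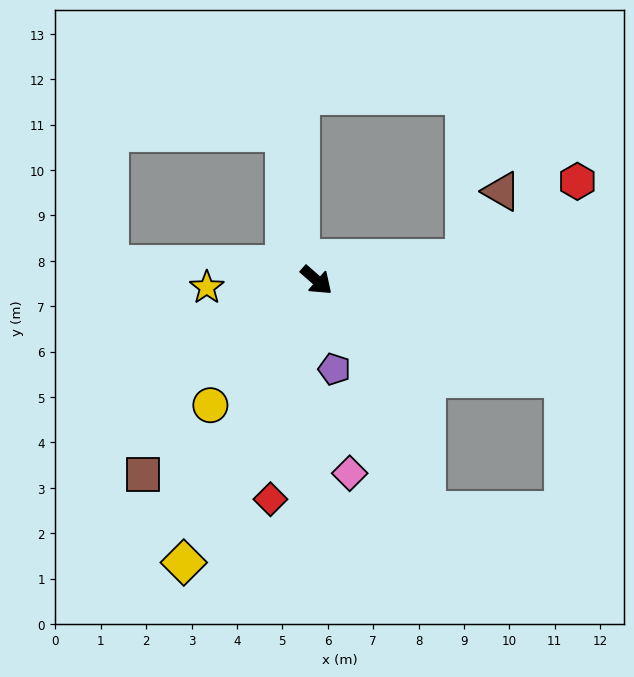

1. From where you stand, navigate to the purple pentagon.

turn right 37°, forward 2.0 m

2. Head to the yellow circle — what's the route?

turn right 89°, forward 3.6 m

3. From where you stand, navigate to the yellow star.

turn right 135°, forward 2.4 m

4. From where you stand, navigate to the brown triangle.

blocked — turn left 50°, forward 3.3 m, then turn left 52°, forward 1.7 m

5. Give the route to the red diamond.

turn right 61°, forward 4.9 m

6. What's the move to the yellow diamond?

turn right 74°, forward 6.9 m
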